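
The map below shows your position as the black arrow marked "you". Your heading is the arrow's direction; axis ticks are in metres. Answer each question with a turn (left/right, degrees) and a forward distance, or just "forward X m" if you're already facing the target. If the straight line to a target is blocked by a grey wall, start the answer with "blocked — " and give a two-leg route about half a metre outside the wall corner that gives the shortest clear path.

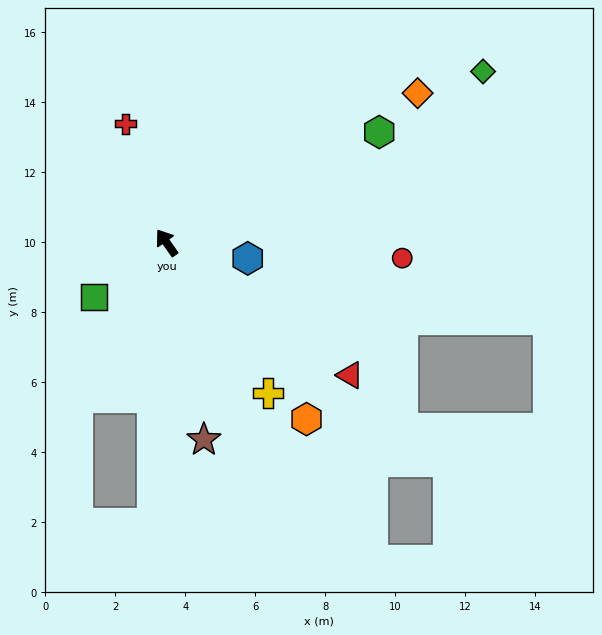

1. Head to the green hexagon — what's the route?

turn right 98°, forward 6.8 m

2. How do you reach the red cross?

turn right 16°, forward 3.6 m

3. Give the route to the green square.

turn left 92°, forward 2.6 m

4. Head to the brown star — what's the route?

turn left 156°, forward 5.7 m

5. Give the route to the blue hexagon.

turn right 136°, forward 2.4 m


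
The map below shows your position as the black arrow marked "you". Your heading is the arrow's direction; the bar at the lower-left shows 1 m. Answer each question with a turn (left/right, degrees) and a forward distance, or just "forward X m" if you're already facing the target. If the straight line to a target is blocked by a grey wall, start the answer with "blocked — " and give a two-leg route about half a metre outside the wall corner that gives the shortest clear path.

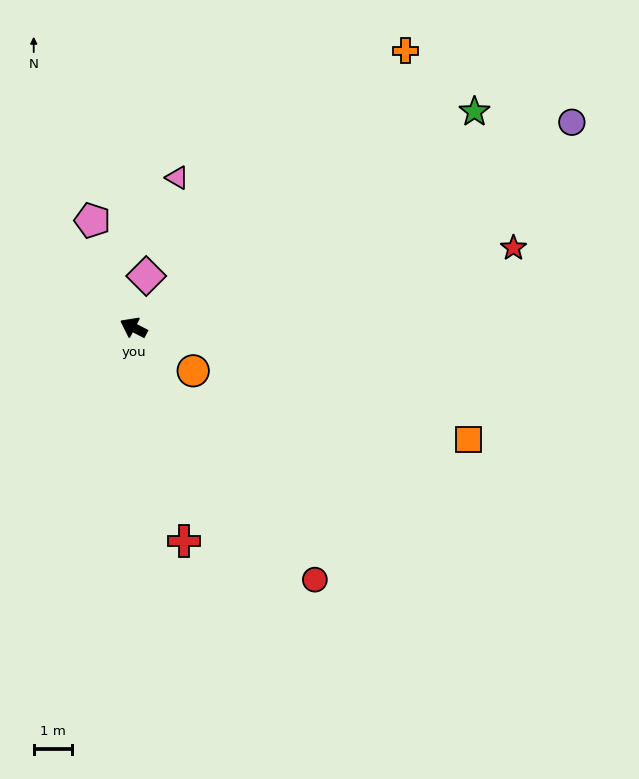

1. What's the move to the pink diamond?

turn right 77°, forward 1.4 m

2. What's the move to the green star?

turn right 120°, forward 10.5 m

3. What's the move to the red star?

turn right 141°, forward 10.1 m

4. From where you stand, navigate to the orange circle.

turn left 171°, forward 1.9 m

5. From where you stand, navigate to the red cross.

turn left 131°, forward 5.7 m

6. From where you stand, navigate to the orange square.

turn right 171°, forward 9.2 m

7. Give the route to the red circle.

turn left 153°, forward 8.1 m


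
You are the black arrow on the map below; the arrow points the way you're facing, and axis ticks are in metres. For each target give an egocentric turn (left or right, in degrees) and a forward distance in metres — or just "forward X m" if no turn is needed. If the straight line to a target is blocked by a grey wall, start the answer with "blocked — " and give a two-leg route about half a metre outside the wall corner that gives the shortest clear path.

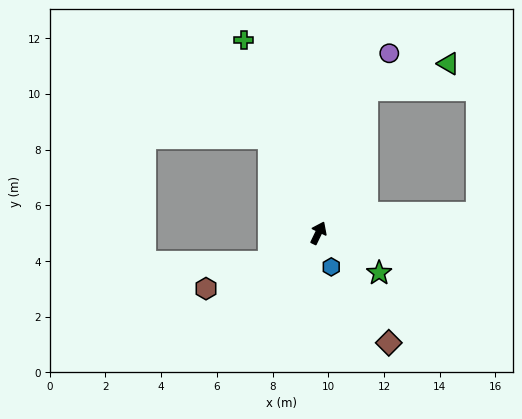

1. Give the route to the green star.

turn right 98°, forward 2.6 m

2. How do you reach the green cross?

turn left 47°, forward 7.4 m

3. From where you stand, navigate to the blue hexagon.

turn right 134°, forward 1.3 m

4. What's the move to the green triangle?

blocked — turn left 7°, forward 5.4 m, then turn right 54°, forward 3.1 m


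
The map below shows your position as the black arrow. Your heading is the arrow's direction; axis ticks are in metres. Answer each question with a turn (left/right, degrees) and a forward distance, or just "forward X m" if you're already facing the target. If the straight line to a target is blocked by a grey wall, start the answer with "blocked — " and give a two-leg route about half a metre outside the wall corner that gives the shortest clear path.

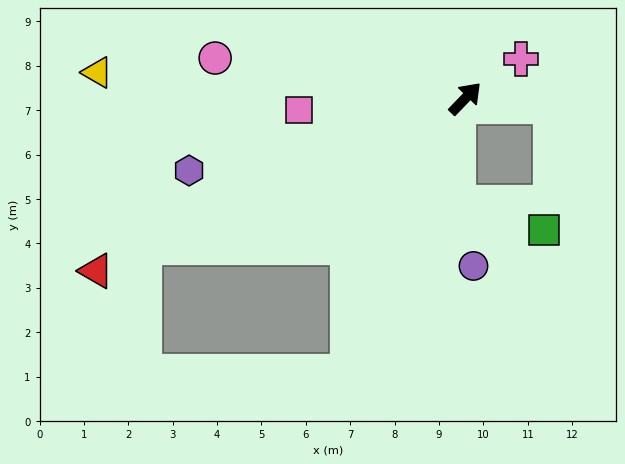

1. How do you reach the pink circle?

turn left 125°, forward 5.7 m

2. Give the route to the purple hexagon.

turn left 149°, forward 6.4 m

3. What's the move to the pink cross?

turn right 11°, forward 1.5 m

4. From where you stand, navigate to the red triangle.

turn left 159°, forward 9.2 m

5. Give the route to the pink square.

turn left 138°, forward 3.7 m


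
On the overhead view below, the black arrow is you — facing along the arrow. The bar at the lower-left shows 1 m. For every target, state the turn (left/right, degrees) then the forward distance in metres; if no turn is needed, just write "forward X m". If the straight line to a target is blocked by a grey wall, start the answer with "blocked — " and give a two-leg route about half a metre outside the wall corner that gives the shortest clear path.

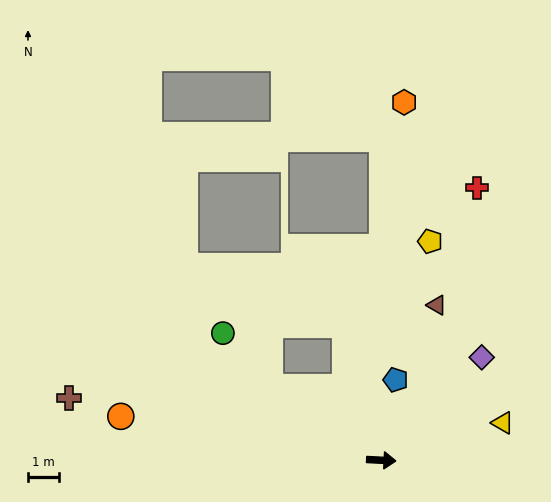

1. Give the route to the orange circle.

turn left 173°, forward 8.5 m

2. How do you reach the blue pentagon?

turn left 83°, forward 2.6 m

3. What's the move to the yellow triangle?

turn left 20°, forward 4.1 m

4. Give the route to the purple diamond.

turn left 49°, forward 4.6 m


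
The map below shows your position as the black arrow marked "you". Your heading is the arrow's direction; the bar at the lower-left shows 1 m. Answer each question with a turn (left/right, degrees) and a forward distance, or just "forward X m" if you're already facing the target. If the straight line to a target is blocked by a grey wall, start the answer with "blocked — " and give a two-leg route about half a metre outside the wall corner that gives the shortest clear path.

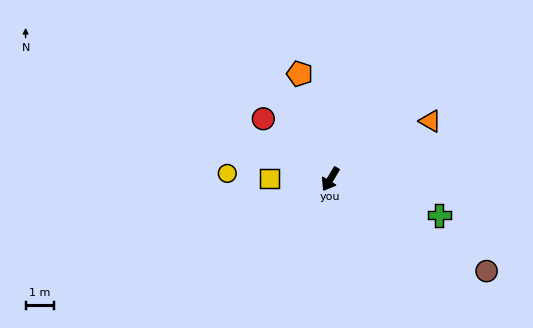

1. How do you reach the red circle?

turn right 101°, forward 3.2 m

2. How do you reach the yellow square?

turn right 59°, forward 2.2 m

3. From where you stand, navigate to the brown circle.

turn left 91°, forward 6.5 m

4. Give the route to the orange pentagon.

turn right 133°, forward 3.9 m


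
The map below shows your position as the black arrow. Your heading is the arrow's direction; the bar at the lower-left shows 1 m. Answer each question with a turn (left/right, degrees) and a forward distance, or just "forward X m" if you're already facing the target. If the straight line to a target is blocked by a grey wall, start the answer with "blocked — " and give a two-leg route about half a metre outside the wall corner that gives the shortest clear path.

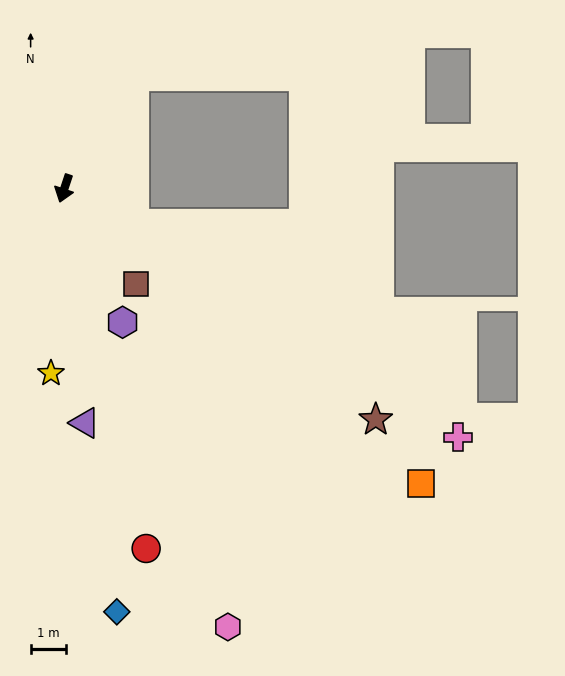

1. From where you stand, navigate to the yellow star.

turn left 14°, forward 5.2 m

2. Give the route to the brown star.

turn left 72°, forward 10.9 m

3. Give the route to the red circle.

turn left 31°, forward 10.4 m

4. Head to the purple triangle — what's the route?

turn left 23°, forward 6.6 m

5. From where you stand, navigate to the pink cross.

turn left 76°, forward 13.1 m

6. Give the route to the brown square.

turn left 55°, forward 3.4 m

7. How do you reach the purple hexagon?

turn left 42°, forward 4.1 m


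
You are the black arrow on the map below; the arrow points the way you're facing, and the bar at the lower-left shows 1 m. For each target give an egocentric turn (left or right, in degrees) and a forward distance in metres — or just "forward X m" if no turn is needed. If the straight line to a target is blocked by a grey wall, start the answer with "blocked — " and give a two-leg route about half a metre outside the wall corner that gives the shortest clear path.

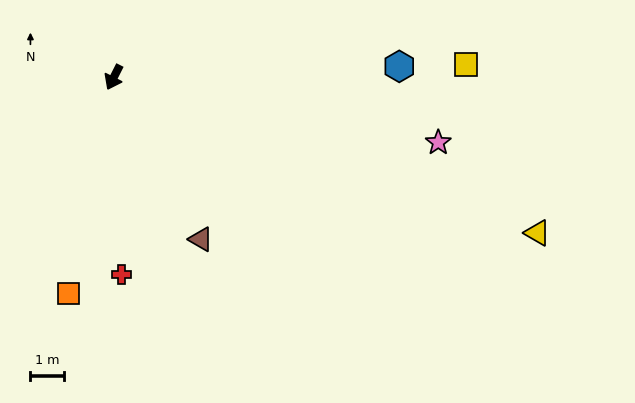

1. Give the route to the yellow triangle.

turn left 97°, forward 13.4 m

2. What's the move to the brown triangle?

turn left 55°, forward 5.5 m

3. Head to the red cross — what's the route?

turn left 29°, forward 5.9 m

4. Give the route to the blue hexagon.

turn left 119°, forward 8.5 m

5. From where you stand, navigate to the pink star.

turn left 105°, forward 9.8 m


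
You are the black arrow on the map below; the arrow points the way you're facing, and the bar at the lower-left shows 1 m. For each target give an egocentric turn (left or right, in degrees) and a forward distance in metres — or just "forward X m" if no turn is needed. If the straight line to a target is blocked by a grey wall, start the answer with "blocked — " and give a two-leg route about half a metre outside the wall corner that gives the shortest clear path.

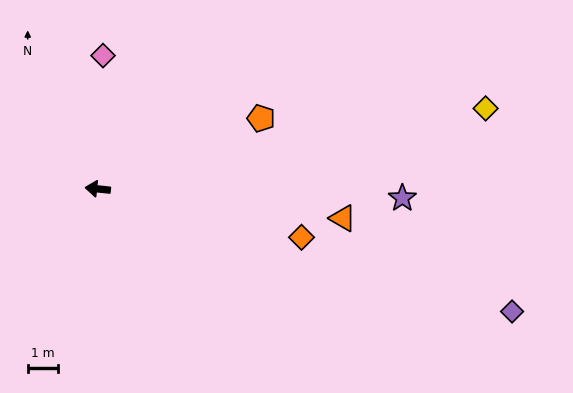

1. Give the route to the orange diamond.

turn left 173°, forward 7.0 m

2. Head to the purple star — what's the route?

turn right 176°, forward 10.2 m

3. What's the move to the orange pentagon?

turn right 151°, forward 6.0 m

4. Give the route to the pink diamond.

turn right 86°, forward 4.5 m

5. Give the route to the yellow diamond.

turn right 162°, forward 13.3 m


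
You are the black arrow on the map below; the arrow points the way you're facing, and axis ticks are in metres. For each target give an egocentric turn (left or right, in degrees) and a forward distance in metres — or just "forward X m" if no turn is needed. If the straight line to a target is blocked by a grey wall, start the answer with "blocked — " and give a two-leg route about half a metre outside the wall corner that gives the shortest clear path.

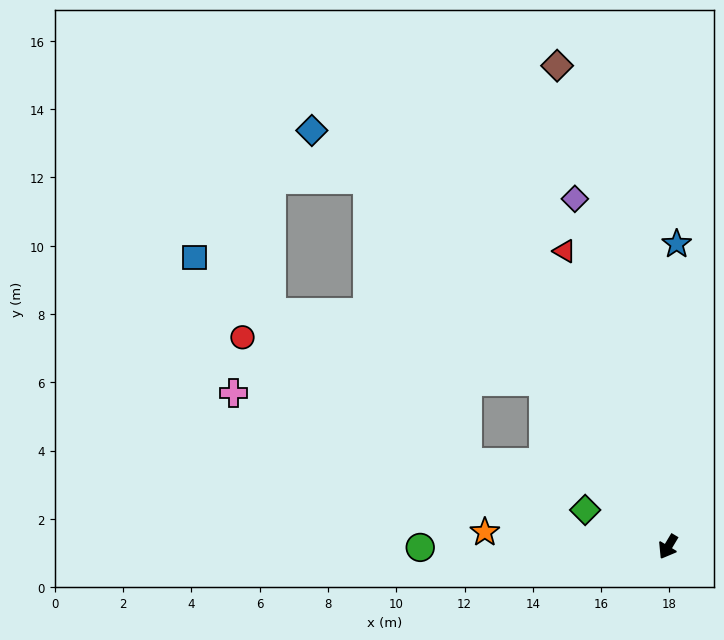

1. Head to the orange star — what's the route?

turn right 64°, forward 5.4 m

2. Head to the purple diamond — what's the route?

turn right 134°, forward 10.5 m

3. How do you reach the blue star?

turn right 151°, forward 8.9 m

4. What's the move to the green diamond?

turn right 83°, forward 2.7 m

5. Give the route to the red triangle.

turn right 130°, forward 9.2 m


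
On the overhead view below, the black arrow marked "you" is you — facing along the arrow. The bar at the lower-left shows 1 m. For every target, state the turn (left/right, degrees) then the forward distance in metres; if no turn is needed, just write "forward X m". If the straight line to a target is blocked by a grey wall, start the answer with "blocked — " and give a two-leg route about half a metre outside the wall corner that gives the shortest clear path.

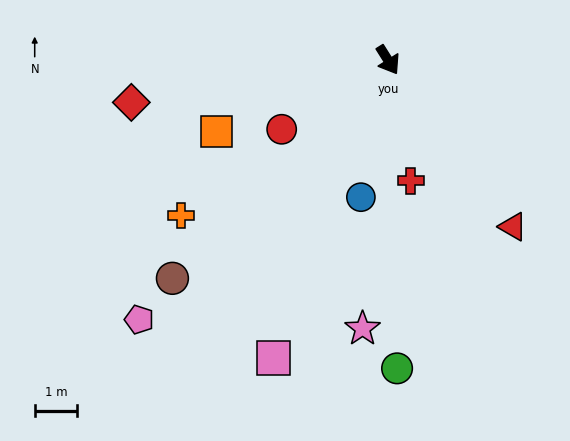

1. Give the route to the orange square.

turn right 100°, forward 4.4 m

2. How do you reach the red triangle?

turn left 5°, forward 4.9 m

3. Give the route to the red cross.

turn right 21°, forward 2.9 m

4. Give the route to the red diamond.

turn right 113°, forward 6.2 m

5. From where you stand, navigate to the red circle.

turn right 89°, forward 3.0 m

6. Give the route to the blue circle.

turn right 43°, forward 3.3 m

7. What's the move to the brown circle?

turn right 77°, forward 7.3 m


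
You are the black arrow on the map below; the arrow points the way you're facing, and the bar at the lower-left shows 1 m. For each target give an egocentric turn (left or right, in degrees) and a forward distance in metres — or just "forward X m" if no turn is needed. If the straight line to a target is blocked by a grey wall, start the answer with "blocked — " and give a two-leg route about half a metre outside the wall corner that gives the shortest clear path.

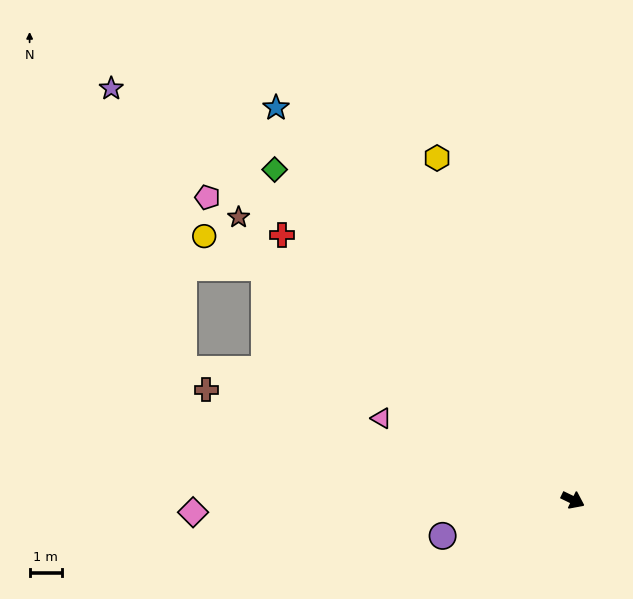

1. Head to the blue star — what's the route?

turn left 153°, forward 15.3 m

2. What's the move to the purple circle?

turn right 139°, forward 4.2 m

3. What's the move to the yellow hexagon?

turn left 138°, forward 11.4 m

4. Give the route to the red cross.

turn left 164°, forward 12.2 m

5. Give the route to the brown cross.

turn right 171°, forward 11.9 m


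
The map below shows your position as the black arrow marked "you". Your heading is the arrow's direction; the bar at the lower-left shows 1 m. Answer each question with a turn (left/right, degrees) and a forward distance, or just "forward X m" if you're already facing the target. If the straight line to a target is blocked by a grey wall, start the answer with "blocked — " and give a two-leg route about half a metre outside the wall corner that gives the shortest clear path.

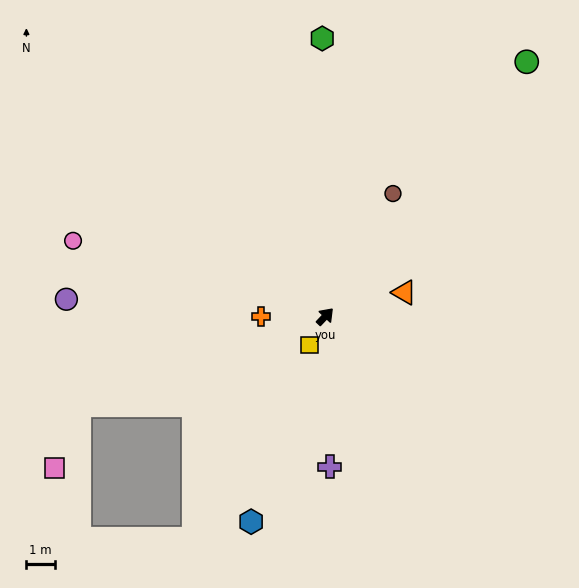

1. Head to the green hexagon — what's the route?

turn left 44°, forward 9.7 m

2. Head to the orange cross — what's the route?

turn left 134°, forward 2.3 m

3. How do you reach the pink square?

blocked — turn left 153°, forward 9.2 m, then turn left 49°, forward 2.4 m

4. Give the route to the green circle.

turn left 5°, forward 11.4 m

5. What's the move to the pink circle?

turn left 117°, forward 9.2 m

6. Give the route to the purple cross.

turn right 135°, forward 5.3 m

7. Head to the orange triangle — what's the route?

turn right 30°, forward 2.9 m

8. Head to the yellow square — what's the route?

turn right 165°, forward 1.1 m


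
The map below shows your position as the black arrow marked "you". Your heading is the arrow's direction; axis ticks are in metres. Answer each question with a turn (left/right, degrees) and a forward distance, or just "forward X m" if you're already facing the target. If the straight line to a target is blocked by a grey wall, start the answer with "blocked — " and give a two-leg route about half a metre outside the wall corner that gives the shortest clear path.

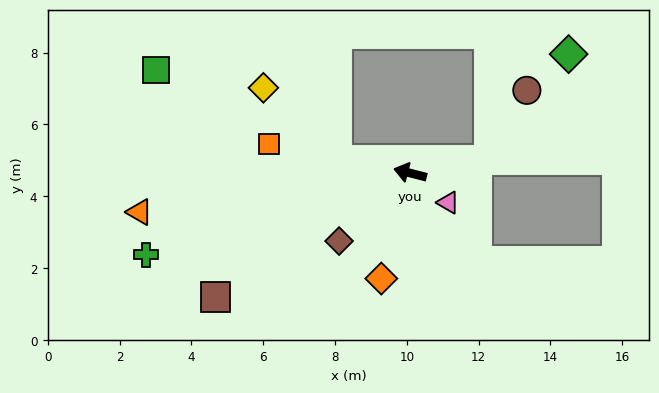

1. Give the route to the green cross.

turn left 32°, forward 7.7 m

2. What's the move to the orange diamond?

turn left 89°, forward 3.0 m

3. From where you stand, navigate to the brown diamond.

turn left 58°, forward 2.7 m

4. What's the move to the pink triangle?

turn left 157°, forward 1.3 m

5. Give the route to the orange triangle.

turn left 23°, forward 7.6 m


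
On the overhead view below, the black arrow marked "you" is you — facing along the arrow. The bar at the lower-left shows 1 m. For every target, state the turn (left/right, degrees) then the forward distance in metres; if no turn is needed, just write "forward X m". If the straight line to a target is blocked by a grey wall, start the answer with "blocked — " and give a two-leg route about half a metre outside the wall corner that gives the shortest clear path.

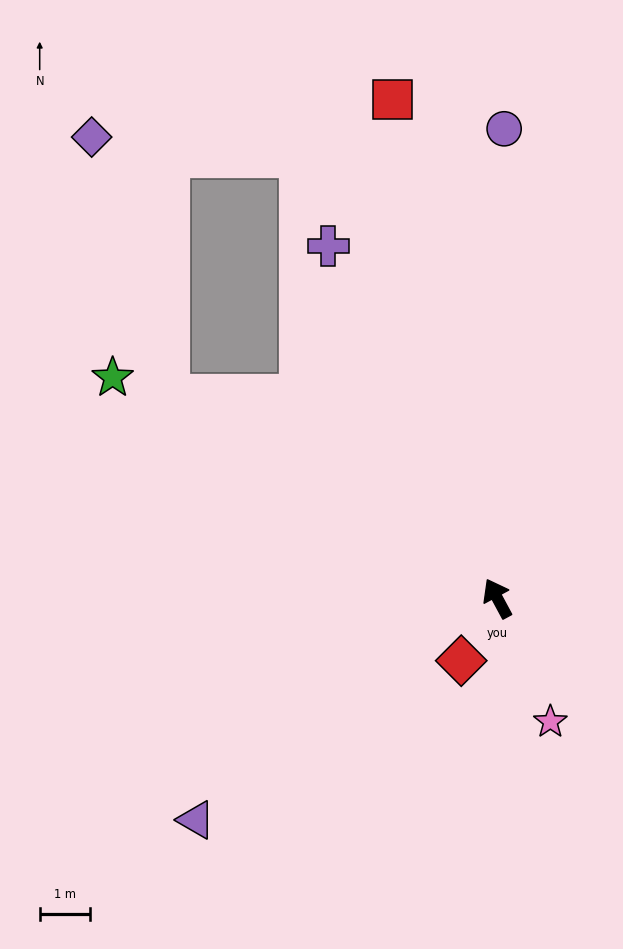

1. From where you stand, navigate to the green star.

turn left 32°, forward 8.7 m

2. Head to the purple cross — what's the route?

turn right 3°, forward 7.7 m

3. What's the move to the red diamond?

turn left 122°, forward 1.4 m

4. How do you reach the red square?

turn right 16°, forward 10.0 m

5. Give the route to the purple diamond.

blocked — turn left 30°, forward 7.6 m, then turn right 42°, forward 5.3 m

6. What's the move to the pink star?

turn left 175°, forward 2.6 m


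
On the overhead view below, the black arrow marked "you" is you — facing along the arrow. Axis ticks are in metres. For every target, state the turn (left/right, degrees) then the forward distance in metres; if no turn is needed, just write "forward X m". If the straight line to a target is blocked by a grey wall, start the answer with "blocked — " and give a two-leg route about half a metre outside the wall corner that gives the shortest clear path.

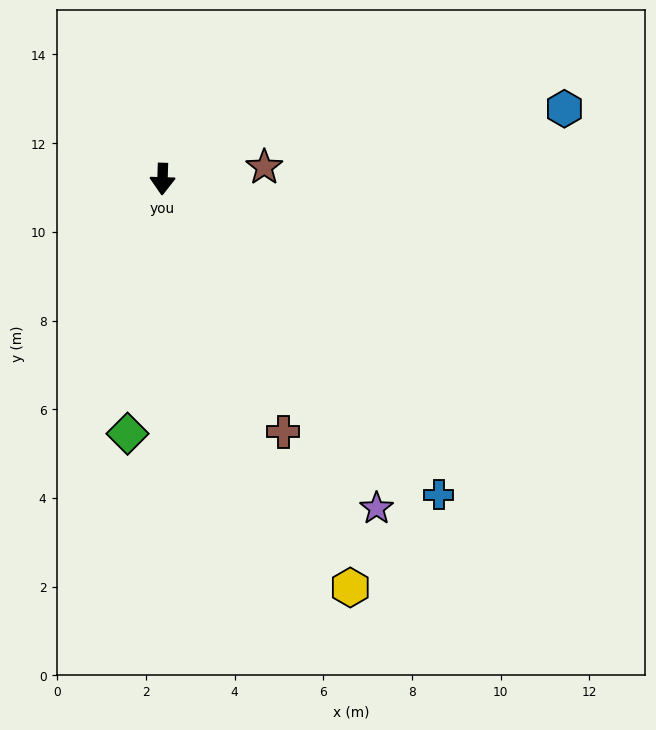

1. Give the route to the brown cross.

turn left 27°, forward 6.3 m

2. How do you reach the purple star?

turn left 35°, forward 8.9 m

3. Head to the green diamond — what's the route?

turn right 6°, forward 5.8 m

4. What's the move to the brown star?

turn left 98°, forward 2.3 m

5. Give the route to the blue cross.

turn left 43°, forward 9.5 m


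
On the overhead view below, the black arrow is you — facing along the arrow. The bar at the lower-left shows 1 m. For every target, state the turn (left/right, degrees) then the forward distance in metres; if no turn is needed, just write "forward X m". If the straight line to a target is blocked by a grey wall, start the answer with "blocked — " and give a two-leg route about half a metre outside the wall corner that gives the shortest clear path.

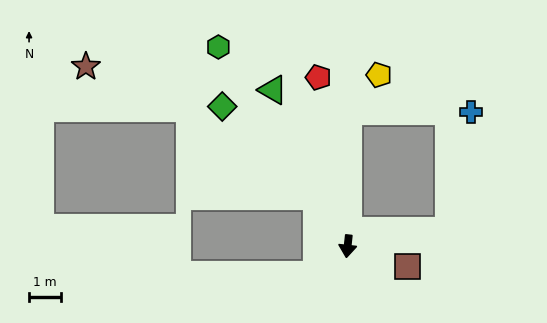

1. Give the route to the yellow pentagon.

blocked — turn right 174°, forward 4.2 m, then turn right 40°, forward 1.5 m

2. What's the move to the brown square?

turn left 78°, forward 2.0 m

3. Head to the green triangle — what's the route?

turn right 148°, forward 5.4 m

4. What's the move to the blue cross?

blocked — turn left 105°, forward 3.2 m, then turn left 70°, forward 3.7 m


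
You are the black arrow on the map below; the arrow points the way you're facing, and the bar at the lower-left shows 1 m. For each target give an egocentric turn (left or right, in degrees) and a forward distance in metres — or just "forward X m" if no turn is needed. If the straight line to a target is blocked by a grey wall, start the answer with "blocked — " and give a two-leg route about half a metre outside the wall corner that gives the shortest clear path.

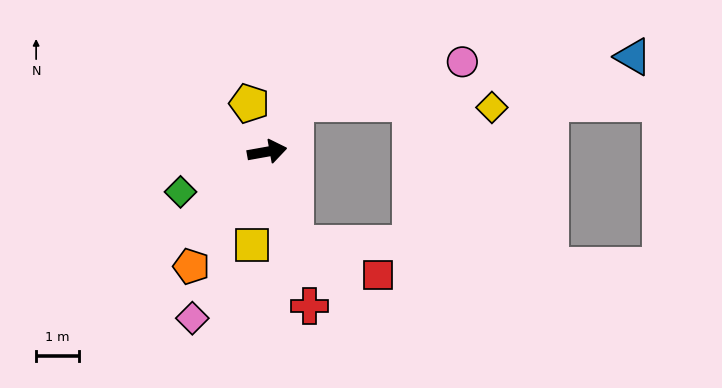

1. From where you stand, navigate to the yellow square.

turn right 109°, forward 2.2 m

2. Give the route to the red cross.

turn right 85°, forward 3.7 m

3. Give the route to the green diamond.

turn right 165°, forward 2.2 m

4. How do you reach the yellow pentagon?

turn left 100°, forward 1.2 m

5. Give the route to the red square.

blocked — turn right 83°, forward 2.2 m, then turn left 52°, forward 2.0 m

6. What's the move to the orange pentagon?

turn right 134°, forward 3.2 m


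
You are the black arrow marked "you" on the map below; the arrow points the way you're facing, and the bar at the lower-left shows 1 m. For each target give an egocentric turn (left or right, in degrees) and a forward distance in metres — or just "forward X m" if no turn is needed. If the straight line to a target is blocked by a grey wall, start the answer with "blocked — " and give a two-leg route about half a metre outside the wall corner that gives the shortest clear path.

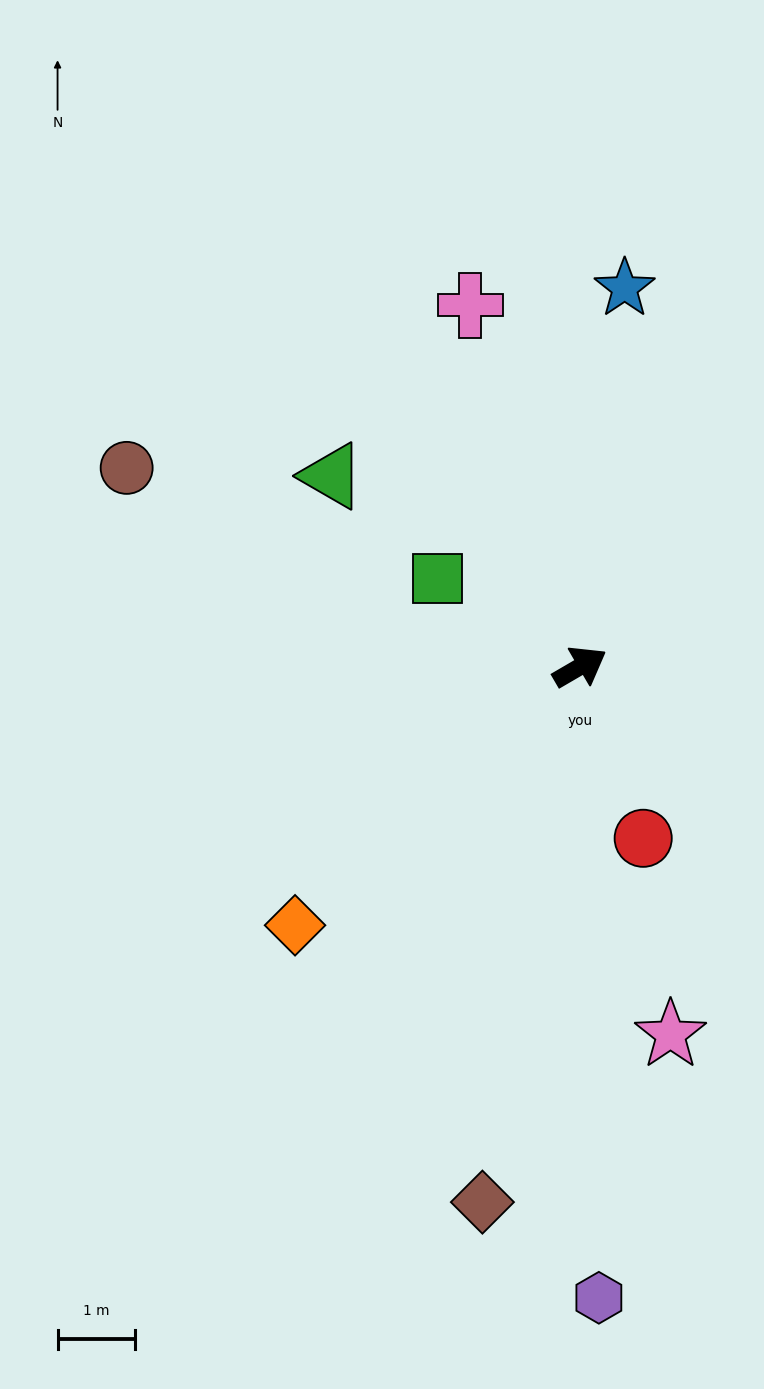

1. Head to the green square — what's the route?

turn left 118°, forward 2.2 m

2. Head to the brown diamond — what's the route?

turn right 131°, forward 7.0 m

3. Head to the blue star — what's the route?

turn left 53°, forward 4.9 m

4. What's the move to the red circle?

turn right 100°, forward 2.4 m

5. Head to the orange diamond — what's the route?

turn right 168°, forward 5.0 m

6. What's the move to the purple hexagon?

turn right 119°, forward 8.1 m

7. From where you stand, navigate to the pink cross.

turn left 77°, forward 4.9 m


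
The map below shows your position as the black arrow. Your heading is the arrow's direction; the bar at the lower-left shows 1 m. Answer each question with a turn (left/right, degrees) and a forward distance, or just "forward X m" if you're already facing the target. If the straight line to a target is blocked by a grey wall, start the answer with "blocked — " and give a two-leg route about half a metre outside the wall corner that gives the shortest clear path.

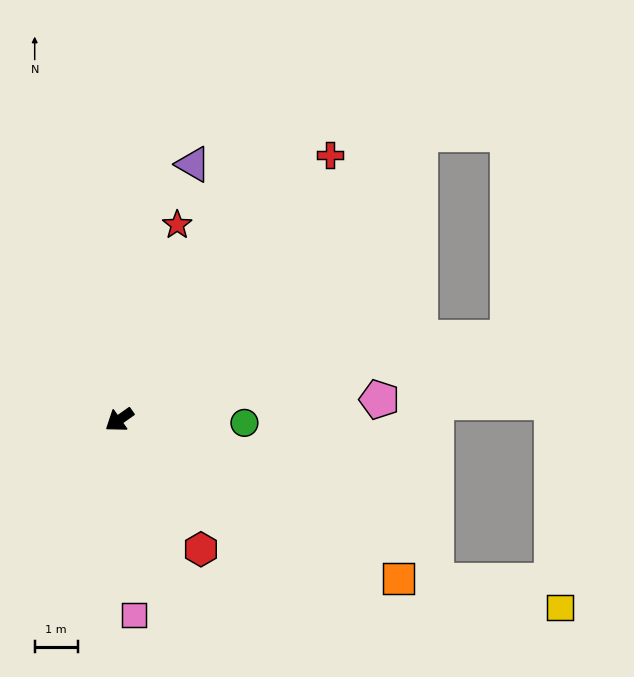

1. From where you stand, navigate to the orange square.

turn left 115°, forward 7.5 m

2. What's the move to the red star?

turn right 142°, forward 4.7 m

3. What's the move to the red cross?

turn right 164°, forward 7.9 m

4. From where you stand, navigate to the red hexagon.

turn left 87°, forward 3.6 m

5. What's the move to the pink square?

turn left 59°, forward 4.6 m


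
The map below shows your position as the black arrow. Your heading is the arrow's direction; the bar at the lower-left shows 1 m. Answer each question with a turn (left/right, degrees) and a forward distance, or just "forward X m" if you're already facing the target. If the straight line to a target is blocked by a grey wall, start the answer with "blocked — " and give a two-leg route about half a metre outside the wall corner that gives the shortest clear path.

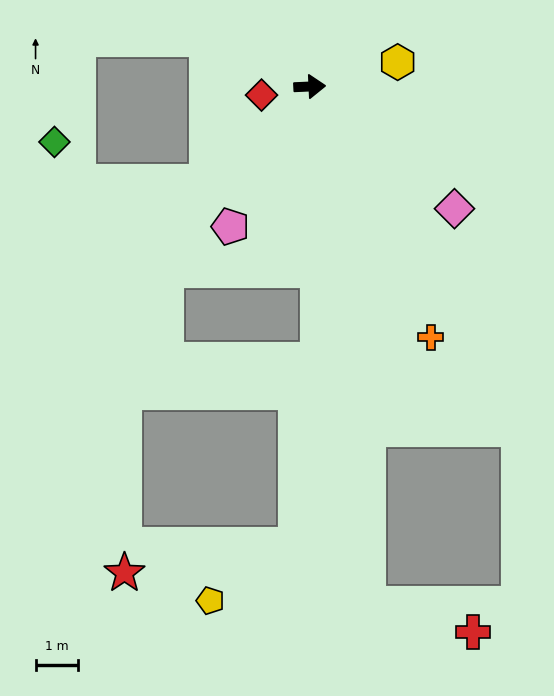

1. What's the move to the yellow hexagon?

turn left 13°, forward 2.1 m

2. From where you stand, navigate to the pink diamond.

turn right 43°, forward 4.4 m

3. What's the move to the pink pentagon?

turn right 122°, forward 3.8 m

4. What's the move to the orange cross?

turn right 67°, forward 6.5 m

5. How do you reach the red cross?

blocked — turn right 86°, forward 12.1 m, then turn left 69°, forward 2.5 m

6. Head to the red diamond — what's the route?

turn right 173°, forward 1.1 m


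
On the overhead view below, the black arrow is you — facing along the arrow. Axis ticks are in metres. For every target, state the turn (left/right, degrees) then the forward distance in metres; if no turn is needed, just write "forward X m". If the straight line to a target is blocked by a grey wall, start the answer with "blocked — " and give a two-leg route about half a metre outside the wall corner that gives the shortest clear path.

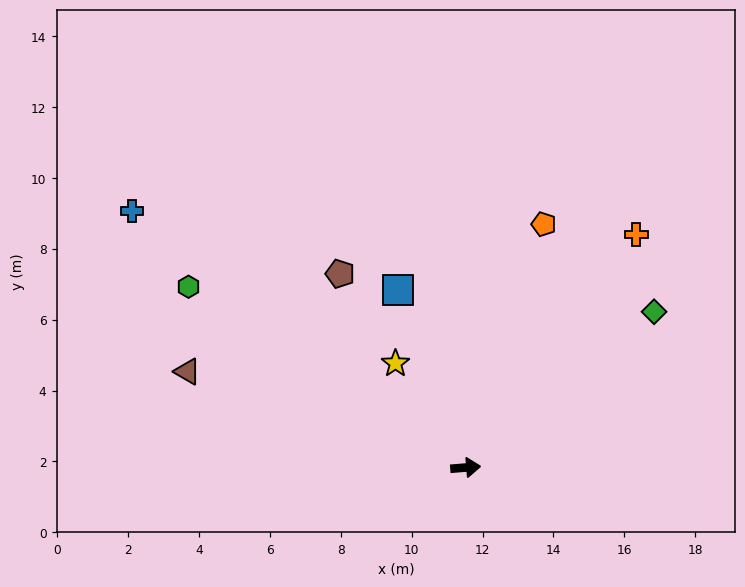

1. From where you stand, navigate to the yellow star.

turn left 119°, forward 3.5 m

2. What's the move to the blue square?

turn left 106°, forward 5.4 m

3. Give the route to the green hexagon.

turn left 142°, forward 9.3 m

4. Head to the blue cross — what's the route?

turn left 138°, forward 11.9 m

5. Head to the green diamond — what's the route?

turn left 35°, forward 6.9 m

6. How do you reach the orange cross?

turn left 49°, forward 8.1 m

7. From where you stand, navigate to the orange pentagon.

turn left 68°, forward 7.2 m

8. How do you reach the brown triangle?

turn left 156°, forward 8.3 m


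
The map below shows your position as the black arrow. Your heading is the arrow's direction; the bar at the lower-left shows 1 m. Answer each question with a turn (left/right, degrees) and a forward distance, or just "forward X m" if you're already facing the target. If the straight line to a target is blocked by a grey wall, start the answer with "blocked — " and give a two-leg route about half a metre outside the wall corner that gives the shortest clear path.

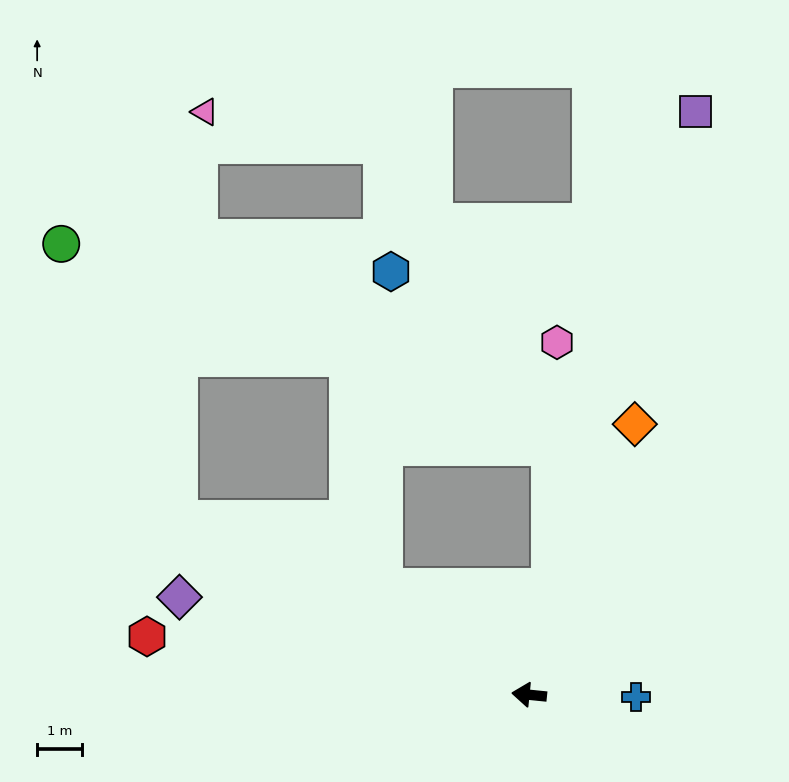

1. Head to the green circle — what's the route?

blocked — turn right 21°, forward 8.8 m, then turn right 40°, forward 6.7 m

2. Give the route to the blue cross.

turn right 175°, forward 2.4 m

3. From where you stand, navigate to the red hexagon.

turn right 3°, forward 8.7 m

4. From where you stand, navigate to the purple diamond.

turn right 10°, forward 8.2 m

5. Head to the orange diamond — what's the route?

turn right 106°, forward 6.5 m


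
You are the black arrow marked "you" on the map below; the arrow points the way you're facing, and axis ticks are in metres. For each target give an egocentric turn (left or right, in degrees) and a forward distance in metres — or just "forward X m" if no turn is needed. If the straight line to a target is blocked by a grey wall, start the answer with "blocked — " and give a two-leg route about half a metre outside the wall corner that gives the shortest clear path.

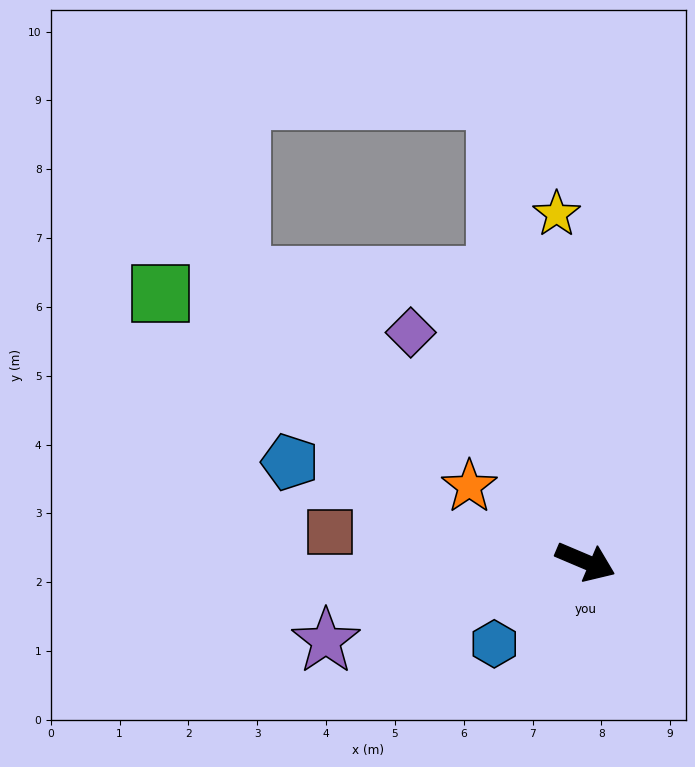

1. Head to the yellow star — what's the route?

turn left 118°, forward 5.1 m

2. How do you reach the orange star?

turn left 170°, forward 2.0 m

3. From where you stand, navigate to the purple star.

turn right 140°, forward 3.9 m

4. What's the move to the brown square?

turn right 164°, forward 3.7 m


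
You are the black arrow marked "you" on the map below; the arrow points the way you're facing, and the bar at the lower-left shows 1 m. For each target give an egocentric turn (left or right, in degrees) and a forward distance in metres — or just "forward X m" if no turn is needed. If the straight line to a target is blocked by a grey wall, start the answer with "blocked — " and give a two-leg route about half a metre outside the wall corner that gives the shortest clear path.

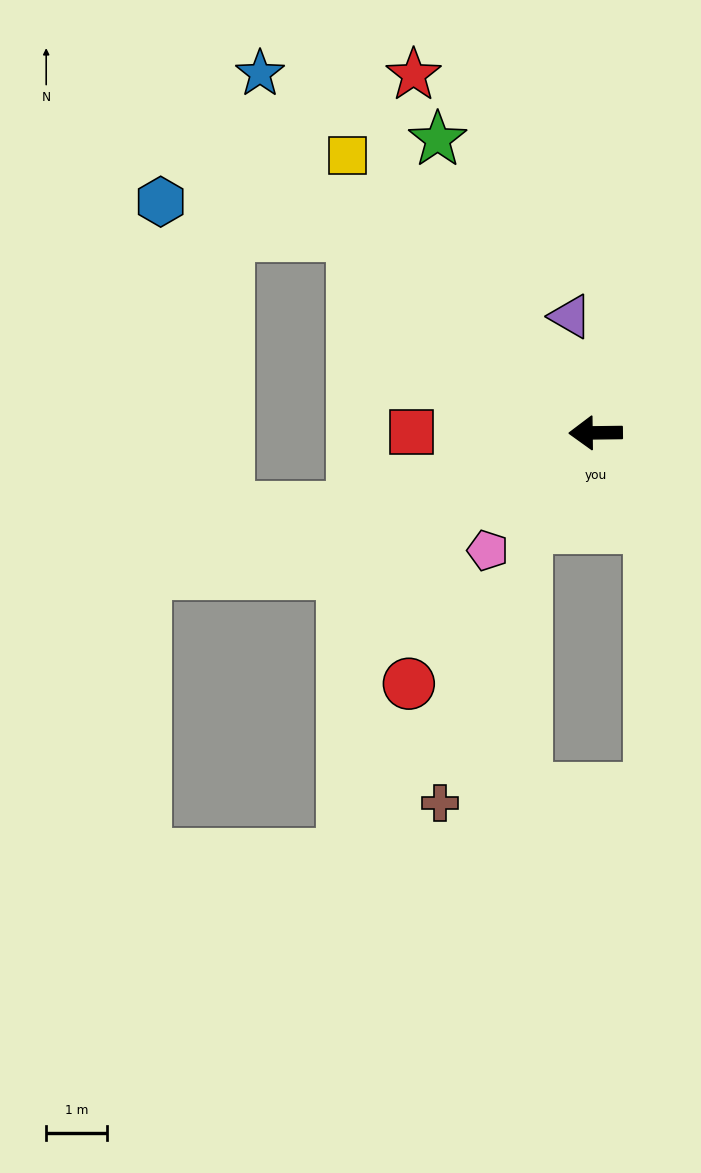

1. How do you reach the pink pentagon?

turn left 47°, forward 2.6 m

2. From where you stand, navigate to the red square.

forward 3.0 m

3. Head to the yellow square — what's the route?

turn right 49°, forward 6.1 m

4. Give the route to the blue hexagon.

blocked — turn right 40°, forward 5.2 m, then turn left 29°, forward 3.2 m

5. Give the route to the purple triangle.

turn right 78°, forward 2.0 m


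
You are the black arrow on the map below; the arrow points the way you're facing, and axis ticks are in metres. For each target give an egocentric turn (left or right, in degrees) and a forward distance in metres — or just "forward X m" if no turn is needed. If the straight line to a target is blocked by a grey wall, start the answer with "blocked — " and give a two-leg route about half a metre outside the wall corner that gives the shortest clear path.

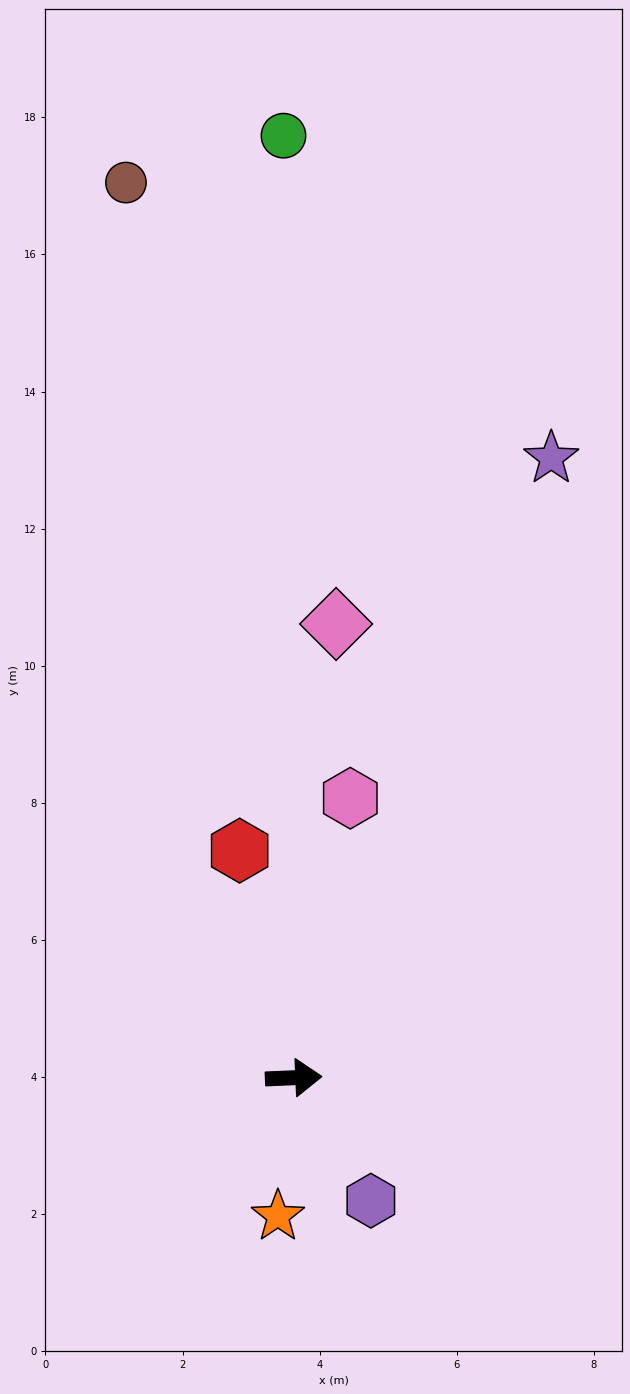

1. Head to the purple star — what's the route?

turn left 65°, forward 9.8 m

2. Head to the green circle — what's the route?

turn left 88°, forward 13.7 m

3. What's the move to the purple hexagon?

turn right 60°, forward 2.1 m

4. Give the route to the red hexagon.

turn left 101°, forward 3.4 m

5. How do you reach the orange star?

turn right 99°, forward 2.0 m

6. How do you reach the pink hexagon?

turn left 76°, forward 4.2 m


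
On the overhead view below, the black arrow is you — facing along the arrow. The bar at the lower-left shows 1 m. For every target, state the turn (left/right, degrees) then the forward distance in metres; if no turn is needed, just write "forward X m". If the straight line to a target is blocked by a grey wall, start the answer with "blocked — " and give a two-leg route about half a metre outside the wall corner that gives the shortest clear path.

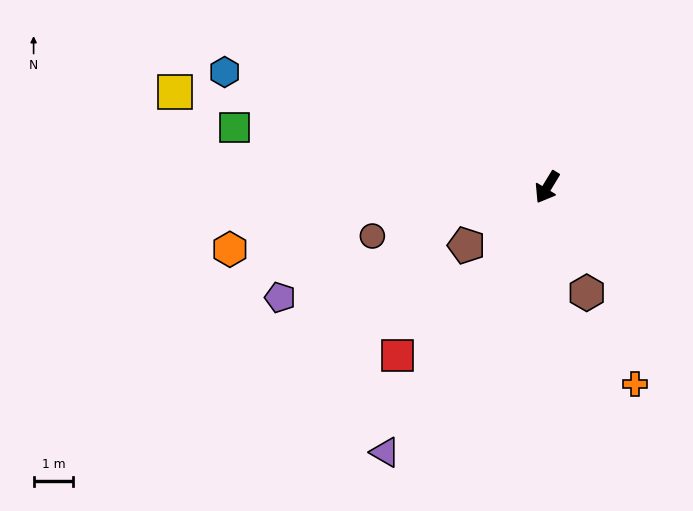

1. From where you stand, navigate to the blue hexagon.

turn right 78°, forward 8.6 m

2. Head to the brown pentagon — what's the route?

turn right 23°, forward 2.5 m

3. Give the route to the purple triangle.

forward 7.8 m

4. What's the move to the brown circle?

turn right 43°, forward 4.6 m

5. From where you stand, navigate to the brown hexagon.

turn left 52°, forward 2.8 m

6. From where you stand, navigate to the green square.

turn right 70°, forward 8.0 m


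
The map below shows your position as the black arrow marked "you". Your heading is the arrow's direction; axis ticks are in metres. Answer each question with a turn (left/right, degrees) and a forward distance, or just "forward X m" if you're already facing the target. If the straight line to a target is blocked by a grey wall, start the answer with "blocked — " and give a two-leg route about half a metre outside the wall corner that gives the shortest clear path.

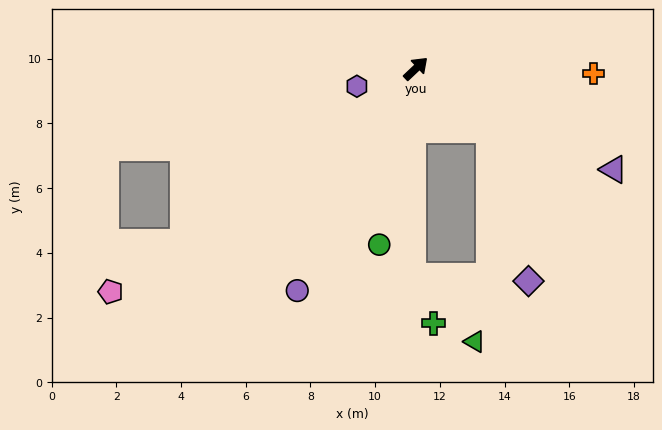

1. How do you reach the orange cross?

turn right 45°, forward 5.5 m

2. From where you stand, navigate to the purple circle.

turn right 161°, forward 7.8 m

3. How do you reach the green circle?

turn right 145°, forward 5.6 m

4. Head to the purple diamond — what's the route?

blocked — turn right 83°, forward 3.0 m, then turn right 36°, forward 4.8 m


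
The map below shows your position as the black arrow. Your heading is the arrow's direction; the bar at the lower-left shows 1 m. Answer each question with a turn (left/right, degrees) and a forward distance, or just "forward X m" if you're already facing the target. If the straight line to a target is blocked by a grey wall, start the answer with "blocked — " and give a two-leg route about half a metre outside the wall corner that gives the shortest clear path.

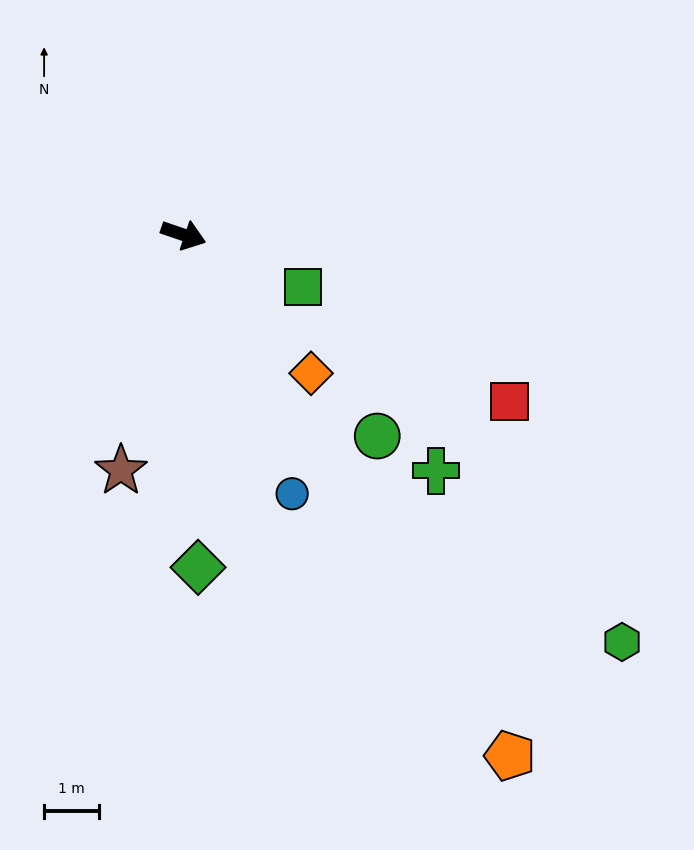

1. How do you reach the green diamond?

turn right 69°, forward 6.1 m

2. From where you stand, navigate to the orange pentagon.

turn right 39°, forward 11.2 m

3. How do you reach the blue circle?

turn right 48°, forward 5.1 m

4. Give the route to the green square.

turn right 5°, forward 2.4 m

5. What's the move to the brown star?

turn right 86°, forward 4.4 m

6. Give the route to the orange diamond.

turn right 29°, forward 3.4 m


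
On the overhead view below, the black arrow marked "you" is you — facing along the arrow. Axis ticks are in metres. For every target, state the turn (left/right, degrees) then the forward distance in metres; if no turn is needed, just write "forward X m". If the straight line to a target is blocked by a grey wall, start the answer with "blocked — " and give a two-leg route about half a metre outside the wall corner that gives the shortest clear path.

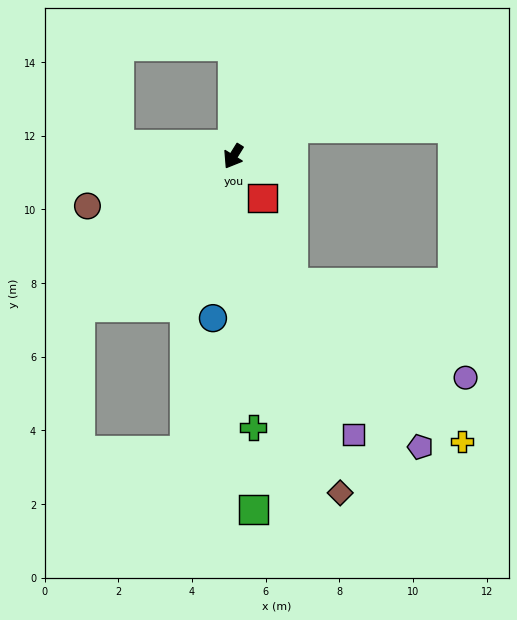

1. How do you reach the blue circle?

turn left 25°, forward 4.4 m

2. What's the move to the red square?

turn left 67°, forward 1.4 m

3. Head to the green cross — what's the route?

turn left 36°, forward 7.4 m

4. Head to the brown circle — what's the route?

turn right 39°, forward 4.2 m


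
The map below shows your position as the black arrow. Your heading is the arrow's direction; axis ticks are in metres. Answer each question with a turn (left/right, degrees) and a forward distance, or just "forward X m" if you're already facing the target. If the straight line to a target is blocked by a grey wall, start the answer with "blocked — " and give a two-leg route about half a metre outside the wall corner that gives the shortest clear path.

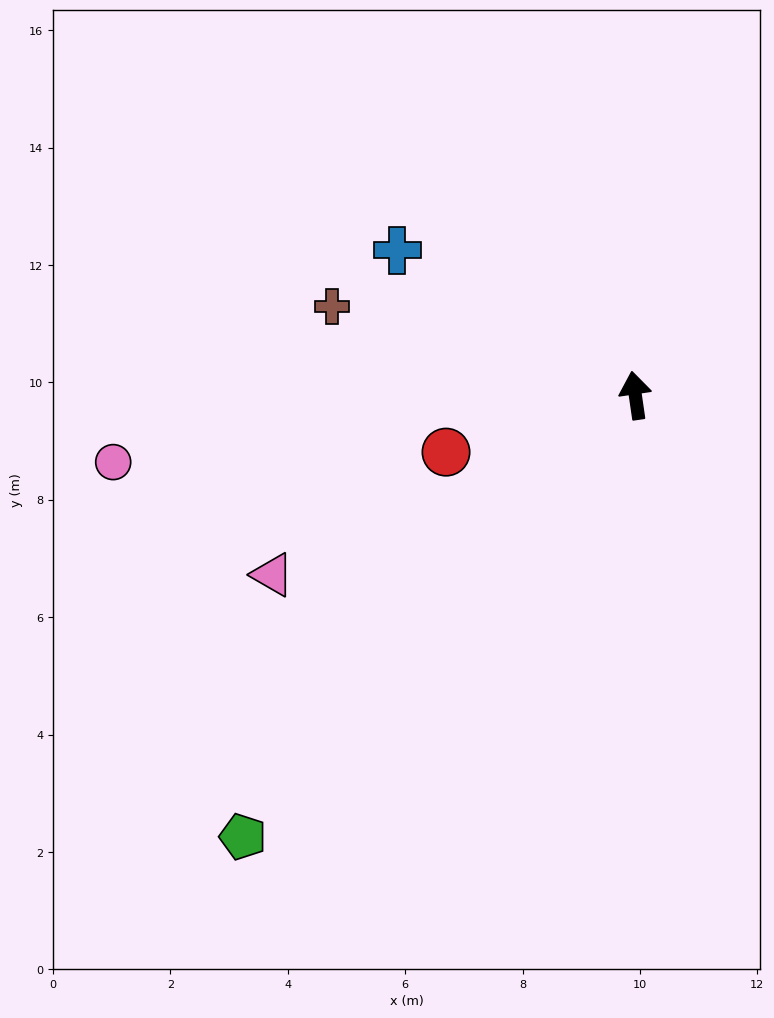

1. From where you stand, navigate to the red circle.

turn left 98°, forward 3.4 m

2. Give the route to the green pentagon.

turn left 130°, forward 10.1 m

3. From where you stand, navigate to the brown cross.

turn left 65°, forward 5.4 m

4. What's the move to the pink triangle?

turn left 108°, forward 6.9 m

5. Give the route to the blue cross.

turn left 50°, forward 4.8 m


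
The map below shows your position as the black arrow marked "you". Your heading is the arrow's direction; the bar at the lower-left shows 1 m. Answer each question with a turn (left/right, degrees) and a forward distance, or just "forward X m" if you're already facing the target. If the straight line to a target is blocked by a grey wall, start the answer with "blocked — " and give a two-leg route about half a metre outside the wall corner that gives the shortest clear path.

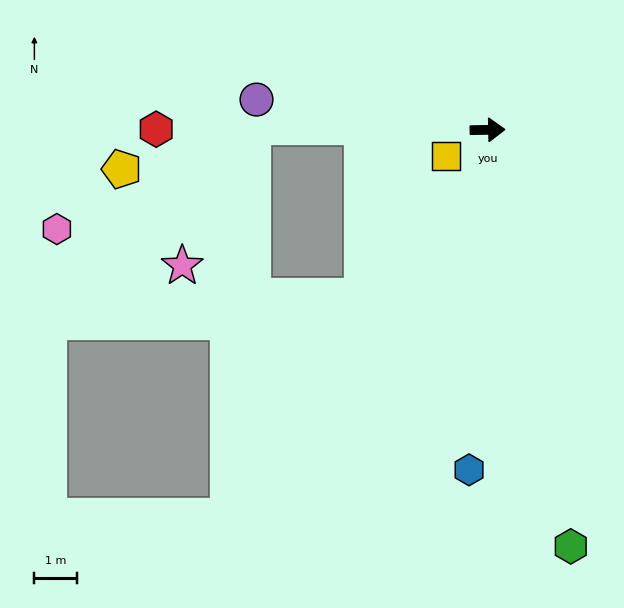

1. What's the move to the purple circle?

turn left 171°, forward 5.5 m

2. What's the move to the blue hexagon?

turn right 94°, forward 8.0 m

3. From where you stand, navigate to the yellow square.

turn right 149°, forward 1.2 m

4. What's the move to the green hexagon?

turn right 80°, forward 10.0 m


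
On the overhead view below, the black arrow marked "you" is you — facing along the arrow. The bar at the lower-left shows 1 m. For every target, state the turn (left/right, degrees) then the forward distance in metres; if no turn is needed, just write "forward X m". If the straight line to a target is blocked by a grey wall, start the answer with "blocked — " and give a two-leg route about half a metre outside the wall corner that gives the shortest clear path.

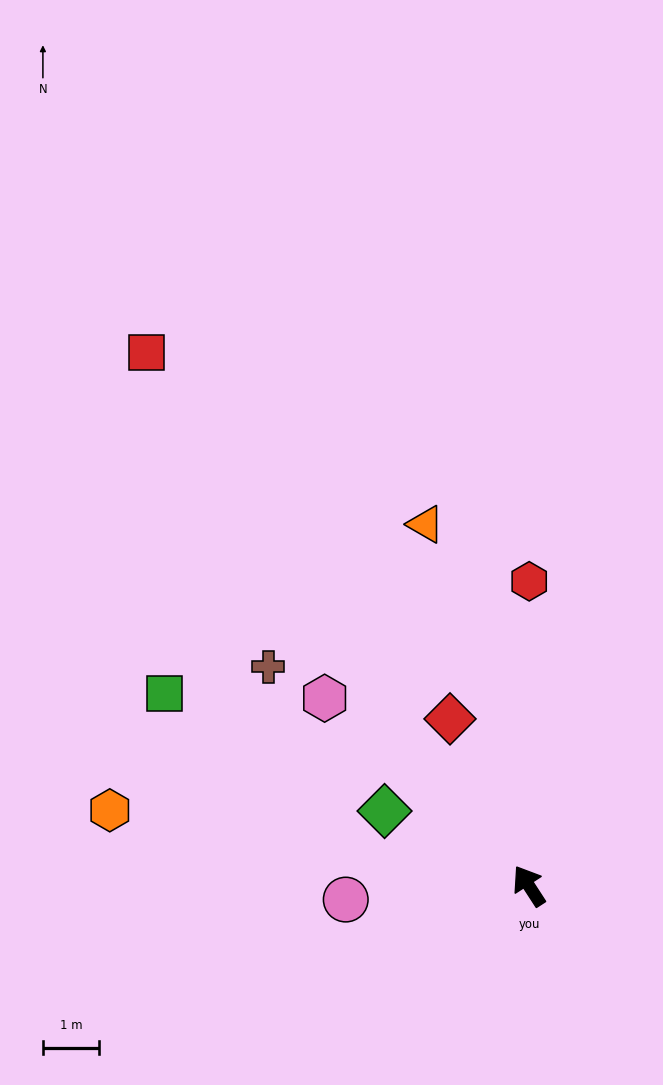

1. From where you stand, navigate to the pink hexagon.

turn left 14°, forward 5.0 m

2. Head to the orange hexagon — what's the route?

turn left 47°, forward 7.6 m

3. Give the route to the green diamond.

turn left 30°, forward 2.9 m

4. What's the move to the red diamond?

turn right 8°, forward 3.3 m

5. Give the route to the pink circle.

turn left 61°, forward 3.3 m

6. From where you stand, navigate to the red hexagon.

turn right 33°, forward 5.4 m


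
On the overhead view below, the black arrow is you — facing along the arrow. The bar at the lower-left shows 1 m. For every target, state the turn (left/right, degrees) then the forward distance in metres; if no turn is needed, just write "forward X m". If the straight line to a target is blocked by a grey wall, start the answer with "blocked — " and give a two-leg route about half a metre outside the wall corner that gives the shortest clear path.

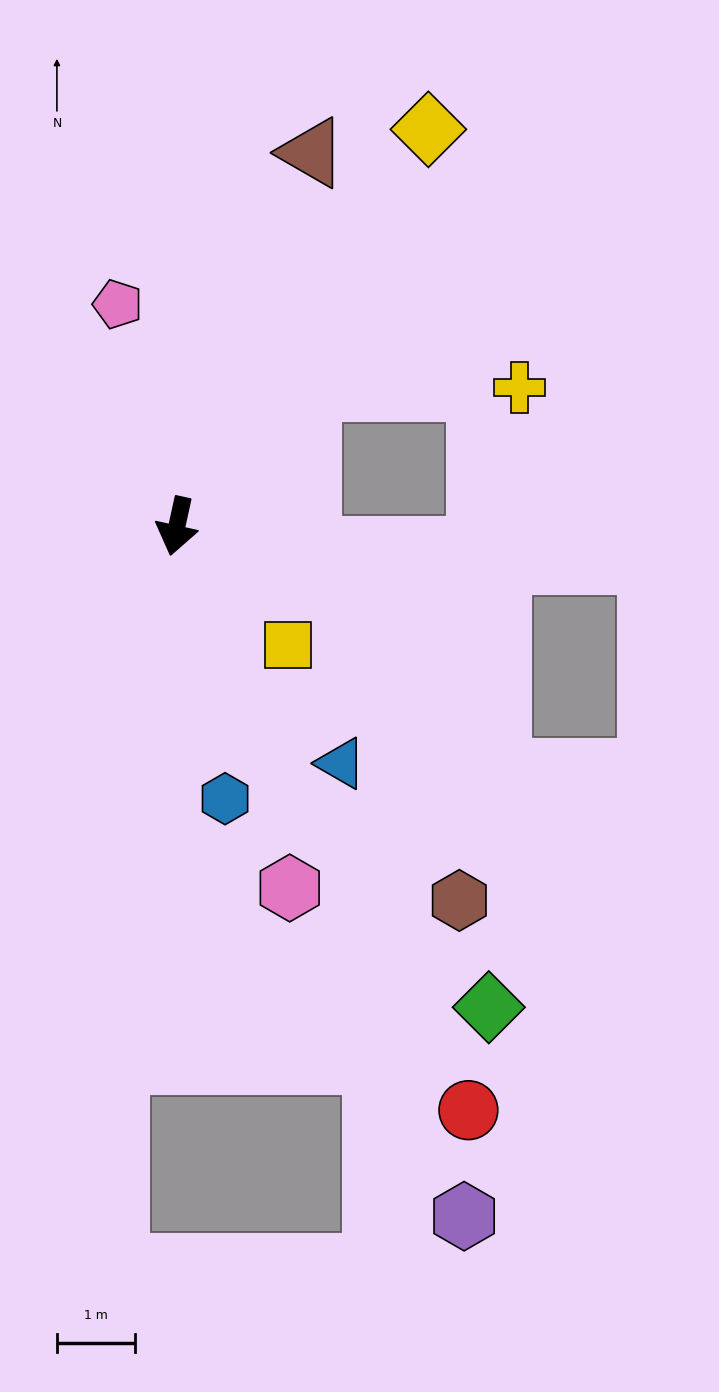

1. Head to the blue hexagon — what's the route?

turn left 22°, forward 3.5 m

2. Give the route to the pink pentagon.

turn right 153°, forward 2.9 m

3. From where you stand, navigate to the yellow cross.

blocked — turn left 149°, forward 2.4 m, then turn right 47°, forward 2.7 m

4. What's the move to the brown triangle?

turn left 173°, forward 5.1 m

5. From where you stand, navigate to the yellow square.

turn left 56°, forward 2.1 m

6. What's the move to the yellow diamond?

turn left 160°, forward 6.0 m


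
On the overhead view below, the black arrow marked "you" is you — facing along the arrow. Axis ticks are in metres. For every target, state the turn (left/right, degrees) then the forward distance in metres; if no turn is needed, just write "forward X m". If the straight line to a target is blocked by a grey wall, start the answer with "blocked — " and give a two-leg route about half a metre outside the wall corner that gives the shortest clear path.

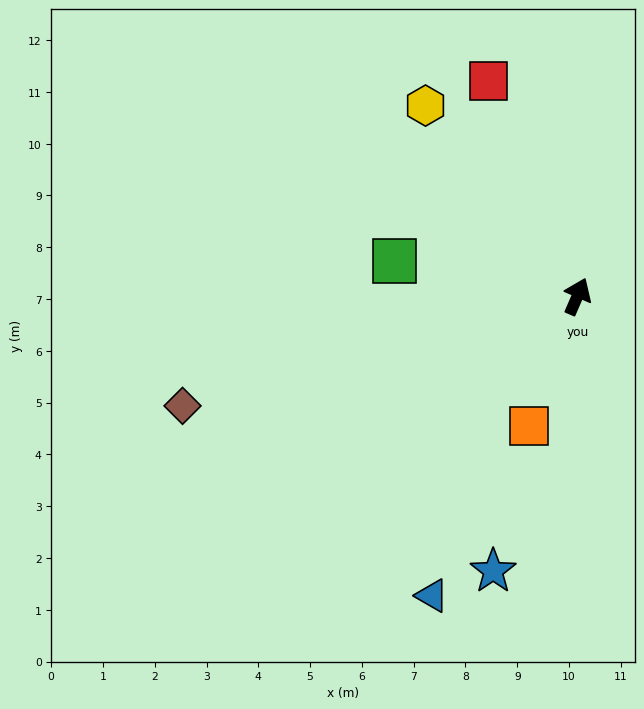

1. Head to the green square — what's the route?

turn left 102°, forward 3.6 m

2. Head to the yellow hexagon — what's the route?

turn left 62°, forward 4.7 m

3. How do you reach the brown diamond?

turn left 129°, forward 7.9 m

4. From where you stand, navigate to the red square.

turn left 46°, forward 4.5 m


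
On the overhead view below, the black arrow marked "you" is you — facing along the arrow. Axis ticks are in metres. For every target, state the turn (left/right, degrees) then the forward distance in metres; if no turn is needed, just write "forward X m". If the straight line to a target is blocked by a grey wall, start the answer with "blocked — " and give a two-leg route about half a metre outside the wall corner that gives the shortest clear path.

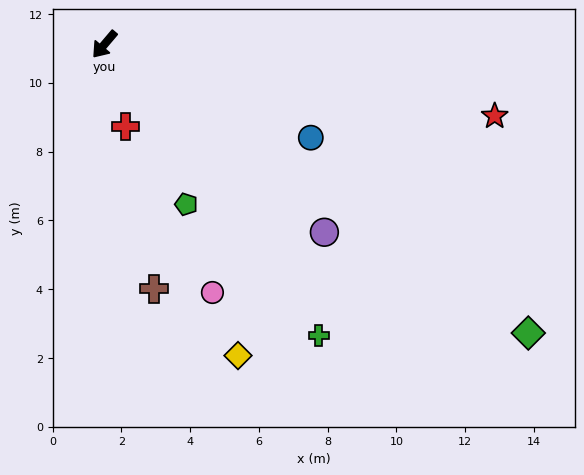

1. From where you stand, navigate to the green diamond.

turn left 96°, forward 14.9 m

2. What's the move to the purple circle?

turn left 90°, forward 8.4 m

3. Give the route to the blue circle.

turn left 106°, forward 6.6 m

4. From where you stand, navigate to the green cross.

turn left 77°, forward 10.5 m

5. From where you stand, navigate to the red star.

turn left 120°, forward 11.5 m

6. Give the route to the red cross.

turn left 55°, forward 2.5 m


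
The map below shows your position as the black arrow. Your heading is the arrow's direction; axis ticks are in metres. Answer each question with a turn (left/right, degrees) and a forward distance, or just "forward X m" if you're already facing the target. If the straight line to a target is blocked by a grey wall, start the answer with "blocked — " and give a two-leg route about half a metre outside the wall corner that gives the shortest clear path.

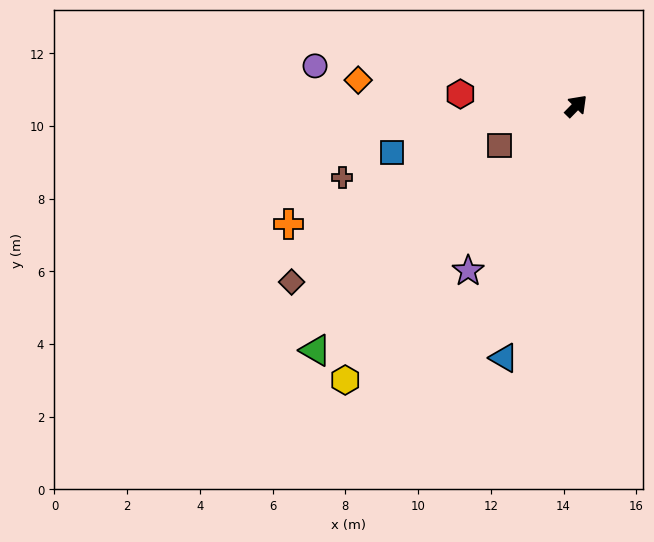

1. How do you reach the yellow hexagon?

turn right 176°, forward 9.9 m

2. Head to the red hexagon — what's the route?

turn left 128°, forward 3.2 m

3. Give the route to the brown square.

turn left 162°, forward 2.4 m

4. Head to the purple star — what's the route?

turn right 169°, forward 5.4 m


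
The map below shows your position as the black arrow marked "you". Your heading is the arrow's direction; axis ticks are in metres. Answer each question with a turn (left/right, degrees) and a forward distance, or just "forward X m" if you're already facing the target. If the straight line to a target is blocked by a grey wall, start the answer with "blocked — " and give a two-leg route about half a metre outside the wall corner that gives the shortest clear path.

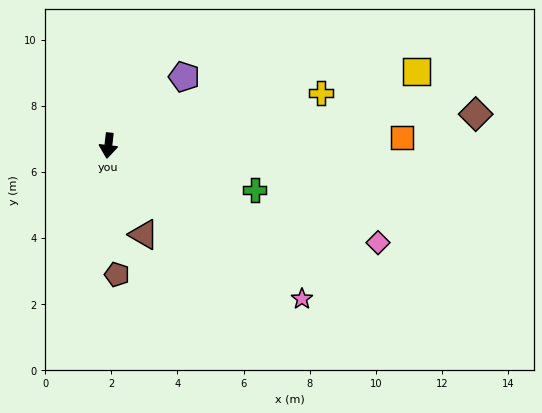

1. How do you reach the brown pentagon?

turn left 10°, forward 3.9 m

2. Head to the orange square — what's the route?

turn left 98°, forward 8.9 m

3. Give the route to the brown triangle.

turn left 28°, forward 2.9 m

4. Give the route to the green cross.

turn left 80°, forward 4.6 m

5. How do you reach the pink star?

turn left 58°, forward 7.5 m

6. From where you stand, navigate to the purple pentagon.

turn left 139°, forward 3.1 m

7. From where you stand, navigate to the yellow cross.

turn left 111°, forward 6.6 m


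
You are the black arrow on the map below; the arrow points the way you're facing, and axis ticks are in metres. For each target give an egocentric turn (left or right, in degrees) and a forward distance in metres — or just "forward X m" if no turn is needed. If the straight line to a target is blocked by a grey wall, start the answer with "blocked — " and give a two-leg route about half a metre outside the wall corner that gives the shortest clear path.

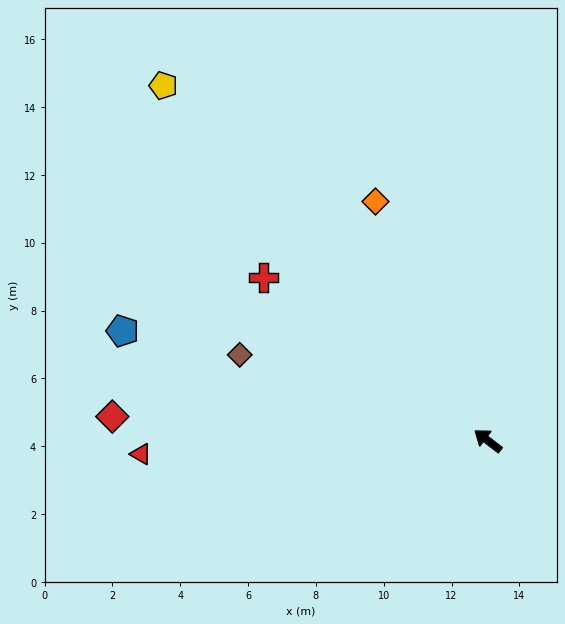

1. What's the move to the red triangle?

turn left 40°, forward 10.2 m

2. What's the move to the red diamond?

turn left 34°, forward 11.1 m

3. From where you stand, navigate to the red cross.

forward 8.2 m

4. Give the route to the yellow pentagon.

turn right 10°, forward 14.2 m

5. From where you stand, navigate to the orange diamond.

turn right 27°, forward 7.8 m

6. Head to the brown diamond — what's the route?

turn left 18°, forward 7.7 m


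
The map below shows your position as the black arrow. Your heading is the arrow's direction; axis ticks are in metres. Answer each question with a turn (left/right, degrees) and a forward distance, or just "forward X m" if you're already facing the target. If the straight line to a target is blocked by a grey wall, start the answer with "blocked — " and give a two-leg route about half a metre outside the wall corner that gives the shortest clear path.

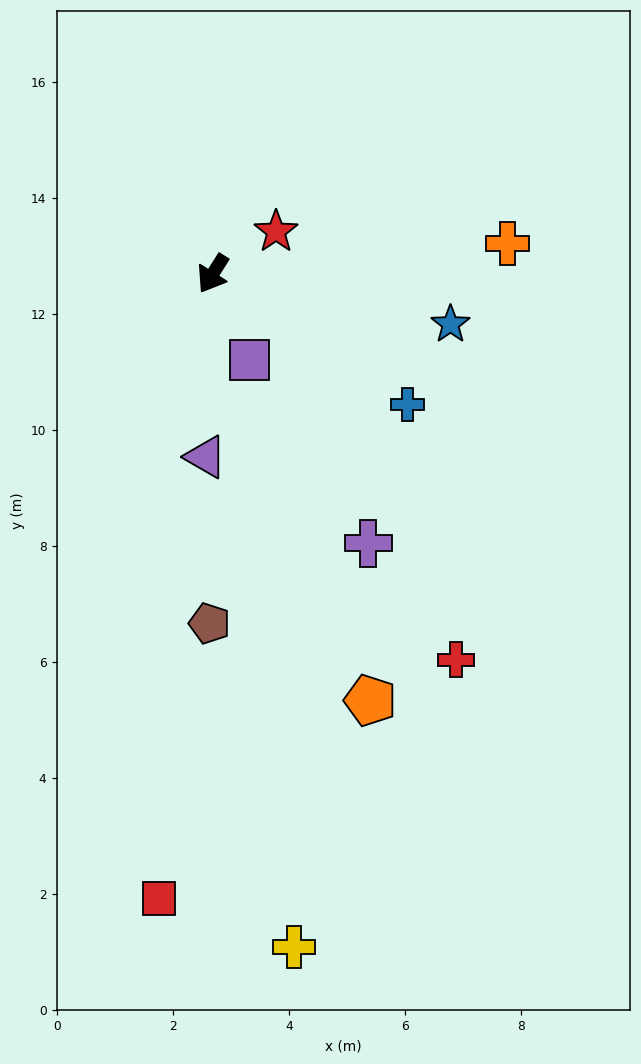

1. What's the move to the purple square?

turn left 55°, forward 1.6 m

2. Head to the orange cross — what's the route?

turn left 128°, forward 5.1 m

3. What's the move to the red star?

turn left 156°, forward 1.3 m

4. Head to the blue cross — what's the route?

turn left 88°, forward 4.0 m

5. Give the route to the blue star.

turn left 110°, forward 4.2 m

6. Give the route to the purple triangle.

turn left 30°, forward 3.2 m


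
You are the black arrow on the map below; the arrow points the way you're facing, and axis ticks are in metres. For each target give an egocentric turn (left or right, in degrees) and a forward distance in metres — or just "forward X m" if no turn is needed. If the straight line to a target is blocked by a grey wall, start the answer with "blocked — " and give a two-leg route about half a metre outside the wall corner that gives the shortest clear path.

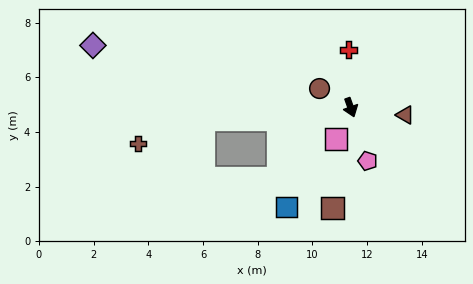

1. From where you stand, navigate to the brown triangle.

turn left 63°, forward 2.0 m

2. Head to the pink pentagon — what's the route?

forward 2.1 m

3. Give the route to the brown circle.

turn right 141°, forward 1.3 m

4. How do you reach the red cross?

turn left 163°, forward 2.1 m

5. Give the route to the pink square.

turn right 45°, forward 1.3 m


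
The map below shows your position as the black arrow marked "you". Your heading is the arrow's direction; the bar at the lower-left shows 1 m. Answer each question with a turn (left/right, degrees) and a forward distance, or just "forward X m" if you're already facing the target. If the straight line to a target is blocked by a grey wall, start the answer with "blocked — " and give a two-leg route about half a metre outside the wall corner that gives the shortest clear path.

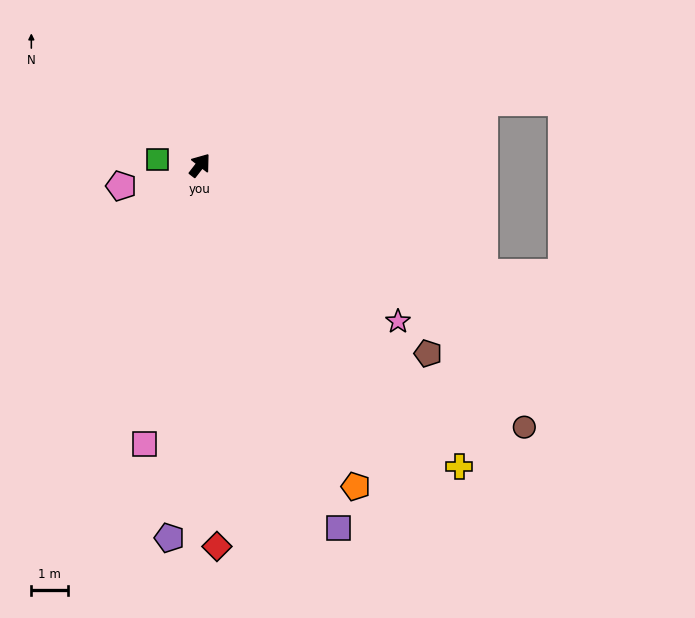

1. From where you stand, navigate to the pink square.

turn right 154°, forward 7.8 m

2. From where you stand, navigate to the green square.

turn left 120°, forward 1.2 m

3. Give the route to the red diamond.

turn right 140°, forward 10.5 m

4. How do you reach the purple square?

turn right 121°, forward 10.7 m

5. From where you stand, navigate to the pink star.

turn right 91°, forward 6.9 m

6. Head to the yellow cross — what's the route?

turn right 102°, forward 10.9 m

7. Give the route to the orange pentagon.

turn right 116°, forward 9.8 m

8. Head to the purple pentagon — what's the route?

turn right 147°, forward 10.3 m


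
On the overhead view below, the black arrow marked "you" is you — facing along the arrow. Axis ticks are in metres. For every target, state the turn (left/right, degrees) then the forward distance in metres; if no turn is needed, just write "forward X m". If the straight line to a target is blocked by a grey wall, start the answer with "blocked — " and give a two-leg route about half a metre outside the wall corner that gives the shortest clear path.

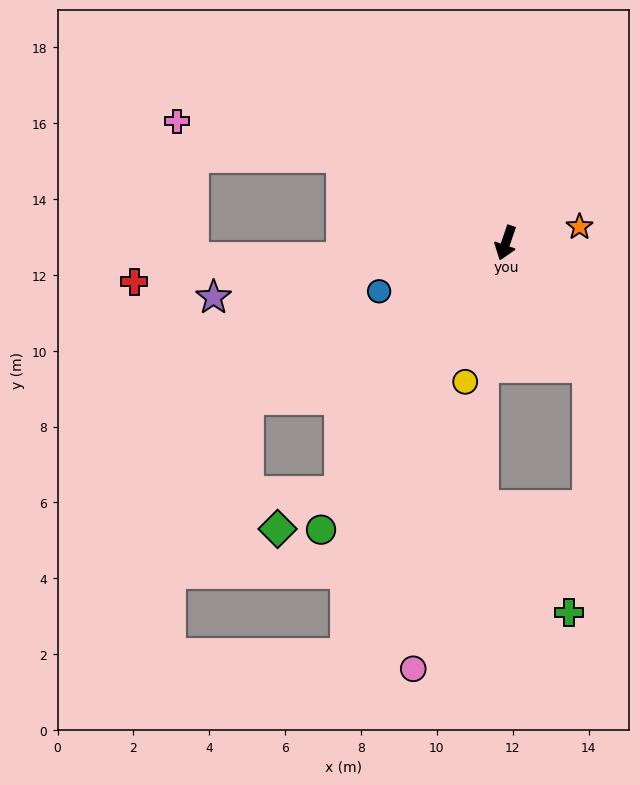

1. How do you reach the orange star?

turn left 121°, forward 2.0 m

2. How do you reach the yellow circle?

turn left 3°, forward 3.8 m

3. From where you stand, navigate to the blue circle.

turn right 50°, forward 3.6 m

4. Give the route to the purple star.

turn right 61°, forward 7.8 m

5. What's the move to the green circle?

turn right 14°, forward 9.0 m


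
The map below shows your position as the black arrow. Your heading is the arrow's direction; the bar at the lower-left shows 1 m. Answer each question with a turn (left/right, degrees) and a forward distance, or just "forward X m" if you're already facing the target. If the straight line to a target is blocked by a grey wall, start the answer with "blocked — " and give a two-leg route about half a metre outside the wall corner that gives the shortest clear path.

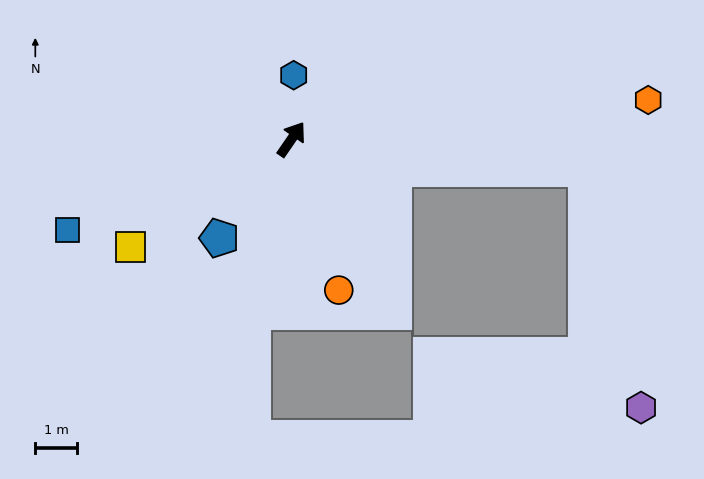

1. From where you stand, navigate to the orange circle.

turn right 128°, forward 3.8 m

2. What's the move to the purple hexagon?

blocked — turn right 61°, forward 7.1 m, then turn right 71°, forward 5.9 m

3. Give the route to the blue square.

turn left 147°, forward 5.8 m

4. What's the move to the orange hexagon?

turn right 49°, forward 8.6 m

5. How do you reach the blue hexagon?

turn left 33°, forward 1.5 m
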